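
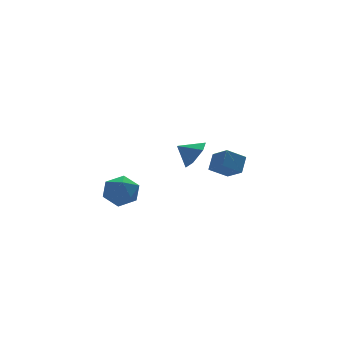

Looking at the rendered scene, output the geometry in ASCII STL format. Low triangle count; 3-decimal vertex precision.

solid 
facet normal -0.842 0.147 0.519
outer loop
vertex 2.416 -2.771 4.701
vertex 2.212 -1.803 4.095
vertex 1.911 -3.297 4.031
endloop
endfacet
facet normal 0.177 -0.834 0.522
outer loop
vertex 2.828 -3.457 3.465
vertex 2.416 -2.771 4.701
vertex 1.911 -3.297 4.031
endloop
endfacet
facet normal -0.842 0.147 0.519
outer loop
vertex 1.911 -3.297 4.031
vertex 2.212 -1.803 4.095
vertex 1.707 -2.329 3.425
endloop
endfacet
facet normal -0.510 -0.531 -0.677
outer loop
vertex 1.707 -2.329 3.425
vertex 2.828 -3.457 3.465
vertex 1.911 -3.297 4.031
endloop
endfacet
facet normal 0.510 0.531 0.677
outer loop
vertex 2.416 -2.771 4.701
vertex 3.129 -1.963 3.529
vertex 2.212 -1.803 4.095
endloop
endfacet
facet normal 0.177 -0.834 0.522
outer loop
vertex 3.333 -2.931 4.135
vertex 2.416 -2.771 4.701
vertex 2.828 -3.457 3.465
endloop
endfacet
facet normal 0.510 0.531 0.677
outer loop
vertex 3.333 -2.931 4.135
vertex 3.129 -1.963 3.529
vertex 2.416 -2.771 4.701
endloop
endfacet
facet normal -0.177 0.834 -0.522
outer loop
vertex 2.212 -1.803 4.095
vertex 3.129 -1.963 3.529
vertex 1.707 -2.329 3.425
endloop
endfacet
facet normal -0.510 -0.531 -0.677
outer loop
vertex 2.624 -2.489 2.859
vertex 2.828 -3.457 3.465
vertex 1.707 -2.329 3.425
endloop
endfacet
facet normal -0.177 0.834 -0.522
outer loop
vertex 1.707 -2.329 3.425
vertex 3.129 -1.963 3.529
vertex 2.624 -2.489 2.859
endloop
endfacet
facet normal 0.842 -0.147 -0.519
outer loop
vertex 2.624 -2.489 2.859
vertex 3.333 -2.931 4.135
vertex 2.828 -3.457 3.465
endloop
endfacet
facet normal 0.842 -0.147 -0.519
outer loop
vertex 3.129 -1.963 3.529
vertex 3.333 -2.931 4.135
vertex 2.624 -2.489 2.859
endloop
endfacet
facet normal 0.716 -0.437 -0.544
outer loop
vertex 4.758 4.455 1.549
vertex 4.214 3.71 1.431
vertex 4.18 4.412 0.822
endloop
endfacet
facet normal -0.168 0.983 0.076
outer loop
vertex 4.758 4.455 1.549
vertex 4.18 4.412 0.822
vertex 3.426 4.19 2.029
endloop
endfacet
facet normal 0.716 -0.437 -0.544
outer loop
vertex 4.18 4.412 0.822
vertex 4.214 3.71 1.431
vertex 3.636 3.668 0.704
endloop
endfacet
facet normal -0.730 0.589 -0.348
outer loop
vertex 4.18 4.412 0.822
vertex 3.636 3.668 0.704
vertex 3.426 4.19 2.029
endloop
endfacet
facet normal 0.716 -0.436 -0.544
outer loop
vertex 3.636 3.668 0.704
vertex 4.214 3.71 1.431
vertex 3.67 2.965 1.312
endloop
endfacet
facet normal -0.985 -0.136 -0.102
outer loop
vertex 3.636 3.668 0.704
vertex 3.67 2.965 1.312
vertex 3.426 4.19 2.029
endloop
endfacet
facet normal 0.716 -0.436 -0.544
outer loop
vertex 3.67 2.965 1.312
vertex 4.214 3.71 1.431
vertex 4.248 3.007 2.039
endloop
endfacet
facet normal -0.679 -0.467 0.567
outer loop
vertex 3.67 2.965 1.312
vertex 4.248 3.007 2.039
vertex 3.426 4.19 2.029
endloop
endfacet
facet normal 0.716 -0.436 -0.544
outer loop
vertex 4.248 3.007 2.039
vertex 4.214 3.71 1.431
vertex 4.792 3.752 2.158
endloop
endfacet
facet normal -0.117 -0.073 0.990
outer loop
vertex 4.248 3.007 2.039
vertex 4.792 3.752 2.158
vertex 3.426 4.19 2.029
endloop
endfacet
facet normal 0.716 -0.437 -0.544
outer loop
vertex 4.792 3.752 2.158
vertex 4.214 3.71 1.431
vertex 4.758 4.455 1.549
endloop
endfacet
facet normal 0.139 0.652 0.745
outer loop
vertex 4.792 3.752 2.158
vertex 4.758 4.455 1.549
vertex 3.426 4.19 2.029
endloop
endfacet
facet normal -0.982 0.127 0.139
outer loop
vertex -1.772 1.711 0.693
vertex -1.819 0.84 1.158
vertex -1.639 1.665 1.672
endloop
endfacet
facet normal -0.644 0.755 0.123
outer loop
vertex -1.772 1.711 0.693
vertex -1.639 1.665 1.672
vertex -1.061 2.247 1.121
endloop
endfacet
facet normal -0.306 0.808 -0.503
outer loop
vertex -1.772 1.711 0.693
vertex -1.061 2.247 1.121
vertex -0.884 1.782 0.267
endloop
endfacet
facet normal -0.436 0.212 -0.874
outer loop
vertex -1.772 1.711 0.693
vertex -0.884 1.782 0.267
vertex -1.352 0.912 0.29
endloop
endfacet
facet normal -0.854 -0.208 -0.477
outer loop
vertex -1.772 1.711 0.693
vertex -1.352 0.912 0.29
vertex -1.819 0.84 1.158
endloop
endfacet
facet normal -0.151 0.754 0.639
outer loop
vertex -1.061 2.247 1.121
vertex -1.639 1.665 1.672
vertex -0.668 1.708 1.85
endloop
endfacet
facet normal -0.698 -0.263 0.666
outer loop
vertex -1.639 1.665 1.672
vertex -1.819 0.84 1.158
vertex -1.136 0.838 1.873
endloop
endfacet
facet normal -0.491 -0.806 -0.331
outer loop
vertex -1.819 0.84 1.158
vertex -1.352 0.912 0.29
vertex -0.959 0.373 1.019
endloop
endfacet
facet normal 0.184 -0.125 -0.975
outer loop
vertex -1.352 0.912 0.29
vertex -0.884 1.782 0.267
vertex -0.381 0.955 0.468
endloop
endfacet
facet normal 0.395 0.839 -0.375
outer loop
vertex -0.884 1.782 0.267
vertex -1.061 2.247 1.121
vertex -0.201 1.78 0.982
endloop
endfacet
facet normal 0.436 -0.212 0.874
outer loop
vertex -0.248 0.909 1.447
vertex -0.668 1.708 1.85
vertex -1.136 0.838 1.873
endloop
endfacet
facet normal 0.306 -0.808 0.503
outer loop
vertex -0.248 0.909 1.447
vertex -1.136 0.838 1.873
vertex -0.959 0.373 1.019
endloop
endfacet
facet normal 0.644 -0.755 -0.123
outer loop
vertex -0.248 0.909 1.447
vertex -0.959 0.373 1.019
vertex -0.381 0.955 0.468
endloop
endfacet
facet normal 0.982 -0.127 -0.139
outer loop
vertex -0.248 0.909 1.447
vertex -0.381 0.955 0.468
vertex -0.201 1.78 0.982
endloop
endfacet
facet normal 0.854 0.208 0.477
outer loop
vertex -0.248 0.909 1.447
vertex -0.201 1.78 0.982
vertex -0.668 1.708 1.85
endloop
endfacet
facet normal -0.184 0.125 0.975
outer loop
vertex -1.136 0.838 1.873
vertex -0.668 1.708 1.85
vertex -1.639 1.665 1.672
endloop
endfacet
facet normal -0.395 -0.839 0.375
outer loop
vertex -0.959 0.373 1.019
vertex -1.136 0.838 1.873
vertex -1.819 0.84 1.158
endloop
endfacet
facet normal 0.151 -0.754 -0.639
outer loop
vertex -0.381 0.955 0.468
vertex -0.959 0.373 1.019
vertex -1.352 0.912 0.29
endloop
endfacet
facet normal 0.698 0.263 -0.666
outer loop
vertex -0.201 1.78 0.982
vertex -0.381 0.955 0.468
vertex -0.884 1.782 0.267
endloop
endfacet
facet normal 0.491 0.806 0.331
outer loop
vertex -0.668 1.708 1.85
vertex -0.201 1.78 0.982
vertex -1.061 2.247 1.121
endloop
endfacet

endsolid


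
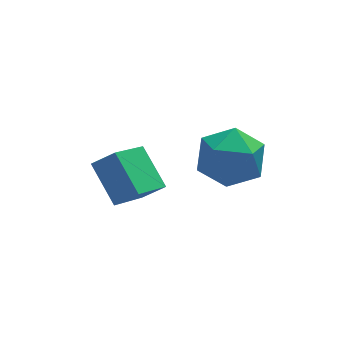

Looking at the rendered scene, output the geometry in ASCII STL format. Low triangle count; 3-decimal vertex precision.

solid 
facet normal -0.426 0.296 0.855
outer loop
vertex -1.638 -1.948 2.124
vertex -1.574 -3.099 2.554
vertex -0.644 -2.318 2.747
endloop
endfacet
facet normal -0.046 0.825 0.563
outer loop
vertex -1.638 -1.948 2.124
vertex -0.644 -2.318 2.747
vertex -0.516 -1.623 1.74
endloop
endfacet
facet normal -0.305 0.948 -0.090
outer loop
vertex -1.638 -1.948 2.124
vertex -0.516 -1.623 1.74
vertex -1.368 -1.975 0.925
endloop
endfacet
facet normal -0.845 0.495 -0.201
outer loop
vertex -1.638 -1.948 2.124
vertex -1.368 -1.975 0.925
vertex -2.022 -2.887 1.428
endloop
endfacet
facet normal -0.919 0.092 0.383
outer loop
vertex -1.638 -1.948 2.124
vertex -2.022 -2.887 1.428
vertex -1.574 -3.099 2.554
endloop
endfacet
facet normal 0.628 0.601 0.495
outer loop
vertex -0.516 -1.623 1.74
vertex -0.644 -2.318 2.747
vertex 0.242 -2.573 1.932
endloop
endfacet
facet normal 0.014 -0.256 0.967
outer loop
vertex -0.644 -2.318 2.747
vertex -1.574 -3.099 2.554
vertex -0.412 -3.485 2.435
endloop
endfacet
facet normal -0.785 -0.586 0.202
outer loop
vertex -1.574 -3.099 2.554
vertex -2.022 -2.887 1.428
vertex -1.264 -3.837 1.62
endloop
endfacet
facet normal -0.665 0.067 -0.744
outer loop
vertex -2.022 -2.887 1.428
vertex -1.368 -1.975 0.925
vertex -1.136 -3.142 0.613
endloop
endfacet
facet normal 0.208 0.800 -0.563
outer loop
vertex -1.368 -1.975 0.925
vertex -0.516 -1.623 1.74
vertex -0.206 -2.361 0.806
endloop
endfacet
facet normal 0.845 -0.495 0.201
outer loop
vertex -0.142 -3.512 1.236
vertex 0.242 -2.573 1.932
vertex -0.412 -3.485 2.435
endloop
endfacet
facet normal 0.305 -0.948 0.090
outer loop
vertex -0.142 -3.512 1.236
vertex -0.412 -3.485 2.435
vertex -1.264 -3.837 1.62
endloop
endfacet
facet normal 0.046 -0.825 -0.563
outer loop
vertex -0.142 -3.512 1.236
vertex -1.264 -3.837 1.62
vertex -1.136 -3.142 0.613
endloop
endfacet
facet normal 0.426 -0.296 -0.855
outer loop
vertex -0.142 -3.512 1.236
vertex -1.136 -3.142 0.613
vertex -0.206 -2.361 0.806
endloop
endfacet
facet normal 0.919 -0.092 -0.383
outer loop
vertex -0.142 -3.512 1.236
vertex -0.206 -2.361 0.806
vertex 0.242 -2.573 1.932
endloop
endfacet
facet normal 0.665 -0.067 0.744
outer loop
vertex -0.412 -3.485 2.435
vertex 0.242 -2.573 1.932
vertex -0.644 -2.318 2.747
endloop
endfacet
facet normal -0.208 -0.800 0.563
outer loop
vertex -1.264 -3.837 1.62
vertex -0.412 -3.485 2.435
vertex -1.574 -3.099 2.554
endloop
endfacet
facet normal -0.628 -0.601 -0.495
outer loop
vertex -1.136 -3.142 0.613
vertex -1.264 -3.837 1.62
vertex -2.022 -2.887 1.428
endloop
endfacet
facet normal -0.014 0.256 -0.967
outer loop
vertex -0.206 -2.361 0.806
vertex -1.136 -3.142 0.613
vertex -1.368 -1.975 0.925
endloop
endfacet
facet normal 0.785 0.586 -0.202
outer loop
vertex 0.242 -2.573 1.932
vertex -0.206 -2.361 0.806
vertex -0.516 -1.623 1.74
endloop
endfacet
facet normal -0.598 -0.607 0.524
outer loop
vertex -4.011 0.039 0.075
vertex -4.777 0.257 -0.546
vertex -3.55 -1.323 -0.975
endloop
endfacet
facet normal 0.759 -0.217 0.614
outer loop
vertex -2.343 -0.097 -2.034
vertex -4.011 0.039 0.075
vertex -3.55 -1.323 -0.975
endloop
endfacet
facet normal -0.598 -0.607 0.524
outer loop
vertex -3.55 -1.323 -0.975
vertex -4.777 0.257 -0.546
vertex -4.316 -1.104 -1.595
endloop
endfacet
facet normal 0.259 -0.765 -0.590
outer loop
vertex -4.316 -1.104 -1.595
vertex -2.343 -0.097 -2.034
vertex -3.55 -1.323 -0.975
endloop
endfacet
facet normal -0.260 0.765 0.589
outer loop
vertex -4.011 0.039 0.075
vertex -3.57 1.483 -1.605
vertex -4.777 0.257 -0.546
endloop
endfacet
facet normal 0.759 -0.216 0.614
outer loop
vertex -2.804 1.264 -0.985
vertex -4.011 0.039 0.075
vertex -2.343 -0.097 -2.034
endloop
endfacet
facet normal -0.259 0.765 0.590
outer loop
vertex -2.804 1.264 -0.985
vertex -3.57 1.483 -1.605
vertex -4.011 0.039 0.075
endloop
endfacet
facet normal -0.759 0.216 -0.614
outer loop
vertex -4.777 0.257 -0.546
vertex -3.57 1.483 -1.605
vertex -4.316 -1.104 -1.595
endloop
endfacet
facet normal 0.260 -0.765 -0.589
outer loop
vertex -3.109 0.121 -2.655
vertex -2.343 -0.097 -2.034
vertex -4.316 -1.104 -1.595
endloop
endfacet
facet normal -0.759 0.216 -0.614
outer loop
vertex -4.316 -1.104 -1.595
vertex -3.57 1.483 -1.605
vertex -3.109 0.121 -2.655
endloop
endfacet
facet normal 0.598 0.607 -0.524
outer loop
vertex -3.109 0.121 -2.655
vertex -2.804 1.264 -0.985
vertex -2.343 -0.097 -2.034
endloop
endfacet
facet normal 0.598 0.606 -0.524
outer loop
vertex -3.57 1.483 -1.605
vertex -2.804 1.264 -0.985
vertex -3.109 0.121 -2.655
endloop
endfacet

endsolid


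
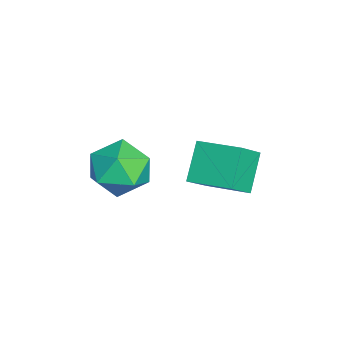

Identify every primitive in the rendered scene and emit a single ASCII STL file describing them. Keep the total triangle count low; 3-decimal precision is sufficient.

solid 
facet normal -0.058 -0.342 0.938
outer loop
vertex -3.47 -0.785 2.605
vertex -3.003 -1.646 2.32
vertex -2.453 -0.851 2.644
endloop
endfacet
facet normal -0.012 0.370 0.929
outer loop
vertex -3.47 -0.785 2.605
vertex -2.453 -0.851 2.644
vertex -2.896 0.001 2.299
endloop
endfacet
facet normal -0.560 0.622 0.547
outer loop
vertex -3.47 -0.785 2.605
vertex -2.896 0.001 2.299
vertex -3.72 -0.268 1.762
endloop
endfacet
facet normal -0.945 0.065 0.320
outer loop
vertex -3.47 -0.785 2.605
vertex -3.72 -0.268 1.762
vertex -3.786 -1.286 1.774
endloop
endfacet
facet normal -0.635 -0.530 0.561
outer loop
vertex -3.47 -0.785 2.605
vertex -3.786 -1.286 1.774
vertex -3.003 -1.646 2.32
endloop
endfacet
facet normal 0.591 0.547 0.593
outer loop
vertex -2.896 0.001 2.299
vertex -2.453 -0.851 2.644
vertex -2.074 -0.374 1.826
endloop
endfacet
facet normal 0.517 -0.605 0.606
outer loop
vertex -2.453 -0.851 2.644
vertex -3.003 -1.646 2.32
vertex -2.14 -1.392 1.838
endloop
endfacet
facet normal -0.416 -0.909 -0.003
outer loop
vertex -3.003 -1.646 2.32
vertex -3.786 -1.286 1.774
vertex -2.964 -1.661 1.301
endloop
endfacet
facet normal -0.918 0.055 -0.393
outer loop
vertex -3.786 -1.286 1.774
vertex -3.72 -0.268 1.762
vertex -3.407 -0.809 0.956
endloop
endfacet
facet normal -0.295 0.955 -0.025
outer loop
vertex -3.72 -0.268 1.762
vertex -2.896 0.001 2.299
vertex -2.857 -0.014 1.28
endloop
endfacet
facet normal 0.945 -0.065 -0.320
outer loop
vertex -2.39 -0.875 0.995
vertex -2.074 -0.374 1.826
vertex -2.14 -1.392 1.838
endloop
endfacet
facet normal 0.560 -0.622 -0.547
outer loop
vertex -2.39 -0.875 0.995
vertex -2.14 -1.392 1.838
vertex -2.964 -1.661 1.301
endloop
endfacet
facet normal 0.012 -0.370 -0.929
outer loop
vertex -2.39 -0.875 0.995
vertex -2.964 -1.661 1.301
vertex -3.407 -0.809 0.956
endloop
endfacet
facet normal 0.058 0.342 -0.938
outer loop
vertex -2.39 -0.875 0.995
vertex -3.407 -0.809 0.956
vertex -2.857 -0.014 1.28
endloop
endfacet
facet normal 0.635 0.530 -0.561
outer loop
vertex -2.39 -0.875 0.995
vertex -2.857 -0.014 1.28
vertex -2.074 -0.374 1.826
endloop
endfacet
facet normal 0.918 -0.055 0.393
outer loop
vertex -2.14 -1.392 1.838
vertex -2.074 -0.374 1.826
vertex -2.453 -0.851 2.644
endloop
endfacet
facet normal 0.295 -0.955 0.025
outer loop
vertex -2.964 -1.661 1.301
vertex -2.14 -1.392 1.838
vertex -3.003 -1.646 2.32
endloop
endfacet
facet normal -0.591 -0.547 -0.593
outer loop
vertex -3.407 -0.809 0.956
vertex -2.964 -1.661 1.301
vertex -3.786 -1.286 1.774
endloop
endfacet
facet normal -0.517 0.605 -0.606
outer loop
vertex -2.857 -0.014 1.28
vertex -3.407 -0.809 0.956
vertex -3.72 -0.268 1.762
endloop
endfacet
facet normal 0.416 0.909 0.003
outer loop
vertex -2.074 -0.374 1.826
vertex -2.857 -0.014 1.28
vertex -2.896 0.001 2.299
endloop
endfacet
facet normal -0.687 0.175 0.705
outer loop
vertex -4.382 1.236 1.828
vertex -3.741 2.523 2.133
vertex -5.062 1.763 1.034
endloop
endfacet
facet normal -0.436 -0.876 -0.207
outer loop
vertex -4.099 1.517 0.047
vertex -4.382 1.236 1.828
vertex -5.062 1.763 1.034
endloop
endfacet
facet normal -0.687 0.176 0.705
outer loop
vertex -5.062 1.763 1.034
vertex -3.741 2.523 2.133
vertex -4.42 3.05 1.339
endloop
endfacet
facet normal -0.580 0.450 -0.679
outer loop
vertex -4.42 3.05 1.339
vertex -4.099 1.517 0.047
vertex -5.062 1.763 1.034
endloop
endfacet
facet normal 0.581 -0.450 0.679
outer loop
vertex -4.382 1.236 1.828
vertex -2.778 2.277 1.146
vertex -3.741 2.523 2.133
endloop
endfacet
facet normal -0.437 -0.875 -0.208
outer loop
vertex -3.42 0.99 0.841
vertex -4.382 1.236 1.828
vertex -4.099 1.517 0.047
endloop
endfacet
facet normal 0.581 -0.450 0.678
outer loop
vertex -3.42 0.99 0.841
vertex -2.778 2.277 1.146
vertex -4.382 1.236 1.828
endloop
endfacet
facet normal 0.437 0.875 0.208
outer loop
vertex -3.741 2.523 2.133
vertex -2.778 2.277 1.146
vertex -4.42 3.05 1.339
endloop
endfacet
facet normal -0.581 0.450 -0.678
outer loop
vertex -3.458 2.804 0.352
vertex -4.099 1.517 0.047
vertex -4.42 3.05 1.339
endloop
endfacet
facet normal 0.437 0.875 0.207
outer loop
vertex -4.42 3.05 1.339
vertex -2.778 2.277 1.146
vertex -3.458 2.804 0.352
endloop
endfacet
facet normal 0.688 -0.176 -0.705
outer loop
vertex -3.458 2.804 0.352
vertex -3.42 0.99 0.841
vertex -4.099 1.517 0.047
endloop
endfacet
facet normal 0.687 -0.176 -0.705
outer loop
vertex -2.778 2.277 1.146
vertex -3.42 0.99 0.841
vertex -3.458 2.804 0.352
endloop
endfacet

endsolid


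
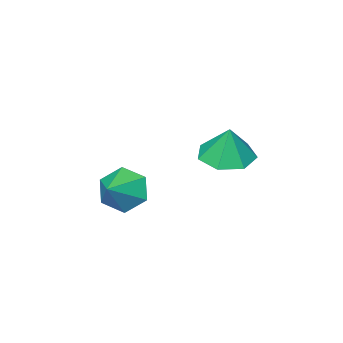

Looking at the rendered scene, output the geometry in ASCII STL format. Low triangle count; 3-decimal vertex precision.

solid 
facet normal -0.122 -0.230 -0.965
outer loop
vertex -0.41 1.24 -2.588
vertex -1.298 0.713 -2.35
vertex -1.185 1.735 -2.608
endloop
endfacet
facet normal 0.505 0.804 0.314
outer loop
vertex -0.41 1.24 -2.588
vertex -1.185 1.735 -2.608
vertex -1.122 1.047 -0.95
endloop
endfacet
facet normal -0.122 -0.230 -0.965
outer loop
vertex -1.185 1.735 -2.608
vertex -1.298 0.713 -2.35
vertex -2.045 1.461 -2.434
endloop
endfacet
facet normal -0.210 0.900 0.382
outer loop
vertex -1.185 1.735 -2.608
vertex -2.045 1.461 -2.434
vertex -1.122 1.047 -0.95
endloop
endfacet
facet normal -0.122 -0.230 -0.966
outer loop
vertex -2.045 1.461 -2.434
vertex -1.298 0.713 -2.35
vertex -2.343 0.624 -2.197
endloop
endfacet
facet normal -0.717 0.414 0.561
outer loop
vertex -2.045 1.461 -2.434
vertex -2.343 0.624 -2.197
vertex -1.122 1.047 -0.95
endloop
endfacet
facet normal -0.122 -0.230 -0.966
outer loop
vertex -2.343 0.624 -2.197
vertex -1.298 0.713 -2.35
vertex -1.855 -0.146 -2.075
endloop
endfacet
facet normal -0.634 -0.288 0.718
outer loop
vertex -2.343 0.624 -2.197
vertex -1.855 -0.146 -2.075
vertex -1.122 1.047 -0.95
endloop
endfacet
facet normal -0.123 -0.230 -0.966
outer loop
vertex -1.855 -0.146 -2.075
vertex -1.298 0.713 -2.35
vertex -0.947 -0.269 -2.161
endloop
endfacet
facet normal -0.022 -0.679 0.734
outer loop
vertex -1.855 -0.146 -2.075
vertex -0.947 -0.269 -2.161
vertex -1.122 1.047 -0.95
endloop
endfacet
facet normal -0.122 -0.230 -0.966
outer loop
vertex -0.947 -0.269 -2.161
vertex -1.298 0.713 -2.35
vertex -0.304 0.348 -2.389
endloop
endfacet
facet normal 0.655 -0.462 0.597
outer loop
vertex -0.947 -0.269 -2.161
vertex -0.304 0.348 -2.389
vertex -1.122 1.047 -0.95
endloop
endfacet
facet normal -0.122 -0.230 -0.965
outer loop
vertex -0.304 0.348 -2.389
vertex -1.298 0.713 -2.35
vertex -0.41 1.24 -2.588
endloop
endfacet
facet normal 0.890 0.197 0.410
outer loop
vertex -0.304 0.348 -2.389
vertex -0.41 1.24 -2.588
vertex -1.122 1.047 -0.95
endloop
endfacet
facet normal -0.811 -0.369 -0.453
outer loop
vertex 2.548 -0.104 -4.216
vertex 2.266 -0.518 -3.373
vertex 1.975 0.392 -3.594
endloop
endfacet
facet normal 0.429 0.856 -0.287
outer loop
vertex 2.548 -0.104 -4.216
vertex 1.975 0.392 -3.594
vertex 3.354 -0.022 -2.767
endloop
endfacet
facet normal -0.812 -0.369 -0.452
outer loop
vertex 1.975 0.392 -3.594
vertex 2.266 -0.518 -3.373
vertex 1.694 -0.022 -2.751
endloop
endfacet
facet normal 0.004 0.897 0.442
outer loop
vertex 1.975 0.392 -3.594
vertex 1.694 -0.022 -2.751
vertex 3.354 -0.022 -2.767
endloop
endfacet
facet normal -0.812 -0.369 -0.452
outer loop
vertex 1.694 -0.022 -2.751
vertex 2.266 -0.518 -3.373
vertex 1.985 -0.931 -2.531
endloop
endfacet
facet normal 0.009 0.238 0.971
outer loop
vertex 1.694 -0.022 -2.751
vertex 1.985 -0.931 -2.531
vertex 3.354 -0.022 -2.767
endloop
endfacet
facet normal -0.812 -0.370 -0.452
outer loop
vertex 1.985 -0.931 -2.531
vertex 2.266 -0.518 -3.373
vertex 2.557 -1.427 -3.152
endloop
endfacet
facet normal 0.439 -0.460 0.772
outer loop
vertex 1.985 -0.931 -2.531
vertex 2.557 -1.427 -3.152
vertex 3.354 -0.022 -2.767
endloop
endfacet
facet normal -0.811 -0.370 -0.453
outer loop
vertex 2.557 -1.427 -3.152
vertex 2.266 -0.518 -3.373
vertex 2.839 -1.013 -3.995
endloop
endfacet
facet normal 0.864 -0.502 0.043
outer loop
vertex 2.557 -1.427 -3.152
vertex 2.839 -1.013 -3.995
vertex 3.354 -0.022 -2.767
endloop
endfacet
facet normal -0.811 -0.370 -0.453
outer loop
vertex 2.839 -1.013 -3.995
vertex 2.266 -0.518 -3.373
vertex 2.548 -0.104 -4.216
endloop
endfacet
facet normal 0.859 0.157 -0.487
outer loop
vertex 2.839 -1.013 -3.995
vertex 2.548 -0.104 -4.216
vertex 3.354 -0.022 -2.767
endloop
endfacet

endsolid


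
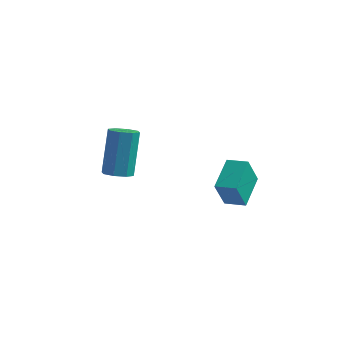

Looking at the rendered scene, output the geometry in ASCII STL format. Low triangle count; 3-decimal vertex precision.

solid 
facet normal -0.990 -0.035 -0.139
outer loop
vertex 3.106 -1.939 1.554
vertex 2.979 -0.649 2.135
vertex 3.25 -1.4 0.391
endloop
endfacet
facet normal 0.090 -0.908 -0.410
outer loop
vertex 4.061 -1.371 0.505
vertex 3.106 -1.939 1.554
vertex 3.25 -1.4 0.391
endloop
endfacet
facet normal -0.990 -0.036 -0.138
outer loop
vertex 3.25 -1.4 0.391
vertex 2.979 -0.649 2.135
vertex 3.122 -0.111 0.972
endloop
endfacet
facet normal 0.112 0.418 -0.902
outer loop
vertex 3.122 -0.111 0.972
vertex 4.061 -1.371 0.505
vertex 3.25 -1.4 0.391
endloop
endfacet
facet normal -0.112 -0.417 0.902
outer loop
vertex 3.106 -1.939 1.554
vertex 3.79 -0.62 2.249
vertex 2.979 -0.649 2.135
endloop
endfacet
facet normal 0.091 -0.908 -0.409
outer loop
vertex 3.918 -1.909 1.668
vertex 3.106 -1.939 1.554
vertex 4.061 -1.371 0.505
endloop
endfacet
facet normal -0.111 -0.418 0.902
outer loop
vertex 3.918 -1.909 1.668
vertex 3.79 -0.62 2.249
vertex 3.106 -1.939 1.554
endloop
endfacet
facet normal -0.090 0.908 0.409
outer loop
vertex 2.979 -0.649 2.135
vertex 3.79 -0.62 2.249
vertex 3.122 -0.111 0.972
endloop
endfacet
facet normal 0.111 0.417 -0.902
outer loop
vertex 3.934 -0.081 1.086
vertex 4.061 -1.371 0.505
vertex 3.122 -0.111 0.972
endloop
endfacet
facet normal -0.091 0.908 0.409
outer loop
vertex 3.122 -0.111 0.972
vertex 3.79 -0.62 2.249
vertex 3.934 -0.081 1.086
endloop
endfacet
facet normal 0.990 0.035 0.138
outer loop
vertex 3.934 -0.081 1.086
vertex 3.918 -1.909 1.668
vertex 4.061 -1.371 0.505
endloop
endfacet
facet normal 0.990 0.036 0.139
outer loop
vertex 3.79 -0.62 2.249
vertex 3.918 -1.909 1.668
vertex 3.934 -0.081 1.086
endloop
endfacet
facet normal 0.073 -0.402 -0.913
outer loop
vertex -0.6 -0.866 0.394
vertex -1.187 -0.991 0.402
vertex -0.856 -0.524 0.223
endloop
endfacet
facet normal 0.828 0.535 -0.170
outer loop
vertex -0.6 -0.866 0.394
vertex -0.856 -0.524 0.223
vertex -0.746 -0.063 2.209
endloop
endfacet
facet normal 0.827 0.536 -0.170
outer loop
vertex -0.746 -0.063 2.209
vertex -0.856 -0.524 0.223
vertex -1.002 0.278 2.038
endloop
endfacet
facet normal -0.073 0.403 0.912
outer loop
vertex -0.746 -0.063 2.209
vertex -1.002 0.278 2.038
vertex -1.333 -0.189 2.218
endloop
endfacet
facet normal 0.074 -0.402 -0.913
outer loop
vertex -0.856 -0.524 0.223
vertex -1.187 -0.991 0.402
vertex -1.305 -0.457 0.157
endloop
endfacet
facet normal 0.191 0.903 -0.384
outer loop
vertex -0.856 -0.524 0.223
vertex -1.305 -0.457 0.157
vertex -1.002 0.278 2.038
endloop
endfacet
facet normal 0.193 0.903 -0.384
outer loop
vertex -1.002 0.278 2.038
vertex -1.305 -0.457 0.157
vertex -1.451 0.346 1.972
endloop
endfacet
facet normal -0.073 0.403 0.912
outer loop
vertex -1.002 0.278 2.038
vertex -1.451 0.346 1.972
vertex -1.333 -0.189 2.218
endloop
endfacet
facet normal 0.072 -0.403 -0.912
outer loop
vertex -1.305 -0.457 0.157
vertex -1.187 -0.991 0.402
vertex -1.685 -0.702 0.235
endloop
endfacet
facet normal -0.556 0.743 -0.373
outer loop
vertex -1.305 -0.457 0.157
vertex -1.685 -0.702 0.235
vertex -1.451 0.346 1.972
endloop
endfacet
facet normal -0.557 0.742 -0.373
outer loop
vertex -1.451 0.346 1.972
vertex -1.685 -0.702 0.235
vertex -1.831 0.1 2.05
endloop
endfacet
facet normal -0.074 0.403 0.912
outer loop
vertex -1.451 0.346 1.972
vertex -1.831 0.1 2.05
vertex -1.333 -0.189 2.218
endloop
endfacet
facet normal 0.072 -0.403 -0.913
outer loop
vertex -1.685 -0.702 0.235
vertex -1.187 -0.991 0.402
vertex -1.774 -1.117 0.411
endloop
endfacet
facet normal -0.978 0.149 -0.144
outer loop
vertex -1.685 -0.702 0.235
vertex -1.774 -1.117 0.411
vertex -1.831 0.1 2.05
endloop
endfacet
facet normal -0.978 0.149 -0.145
outer loop
vertex -1.831 0.1 2.05
vertex -1.774 -1.117 0.411
vertex -1.92 -0.314 2.226
endloop
endfacet
facet normal -0.073 0.404 0.912
outer loop
vertex -1.831 0.1 2.05
vertex -1.92 -0.314 2.226
vertex -1.333 -0.189 2.218
endloop
endfacet
facet normal 0.073 -0.403 -0.912
outer loop
vertex -1.774 -1.117 0.411
vertex -1.187 -0.991 0.402
vertex -1.518 -1.458 0.582
endloop
endfacet
facet normal -0.827 -0.536 0.170
outer loop
vertex -1.774 -1.117 0.411
vertex -1.518 -1.458 0.582
vertex -1.92 -0.314 2.226
endloop
endfacet
facet normal -0.828 -0.535 0.170
outer loop
vertex -1.92 -0.314 2.226
vertex -1.518 -1.458 0.582
vertex -1.664 -0.656 2.397
endloop
endfacet
facet normal -0.073 0.402 0.913
outer loop
vertex -1.92 -0.314 2.226
vertex -1.664 -0.656 2.397
vertex -1.333 -0.189 2.218
endloop
endfacet
facet normal 0.073 -0.403 -0.912
outer loop
vertex -1.518 -1.458 0.582
vertex -1.187 -0.991 0.402
vertex -1.069 -1.526 0.648
endloop
endfacet
facet normal -0.193 -0.903 0.384
outer loop
vertex -1.518 -1.458 0.582
vertex -1.069 -1.526 0.648
vertex -1.664 -0.656 2.397
endloop
endfacet
facet normal -0.191 -0.903 0.384
outer loop
vertex -1.664 -0.656 2.397
vertex -1.069 -1.526 0.648
vertex -1.215 -0.723 2.463
endloop
endfacet
facet normal -0.074 0.402 0.913
outer loop
vertex -1.664 -0.656 2.397
vertex -1.215 -0.723 2.463
vertex -1.333 -0.189 2.218
endloop
endfacet
facet normal 0.074 -0.403 -0.912
outer loop
vertex -1.069 -1.526 0.648
vertex -1.187 -0.991 0.402
vertex -0.689 -1.28 0.57
endloop
endfacet
facet normal 0.557 -0.742 0.373
outer loop
vertex -1.069 -1.526 0.648
vertex -0.689 -1.28 0.57
vertex -1.215 -0.723 2.463
endloop
endfacet
facet normal 0.556 -0.743 0.373
outer loop
vertex -1.215 -0.723 2.463
vertex -0.689 -1.28 0.57
vertex -0.835 -0.478 2.385
endloop
endfacet
facet normal -0.072 0.403 0.912
outer loop
vertex -1.215 -0.723 2.463
vertex -0.835 -0.478 2.385
vertex -1.333 -0.189 2.218
endloop
endfacet
facet normal 0.073 -0.404 -0.912
outer loop
vertex -0.689 -1.28 0.57
vertex -1.187 -0.991 0.402
vertex -0.6 -0.866 0.394
endloop
endfacet
facet normal 0.978 -0.149 0.144
outer loop
vertex -0.689 -1.28 0.57
vertex -0.6 -0.866 0.394
vertex -0.835 -0.478 2.385
endloop
endfacet
facet normal 0.978 -0.149 0.144
outer loop
vertex -0.835 -0.478 2.385
vertex -0.6 -0.866 0.394
vertex -0.746 -0.063 2.209
endloop
endfacet
facet normal -0.072 0.403 0.913
outer loop
vertex -0.835 -0.478 2.385
vertex -0.746 -0.063 2.209
vertex -1.333 -0.189 2.218
endloop
endfacet

endsolid


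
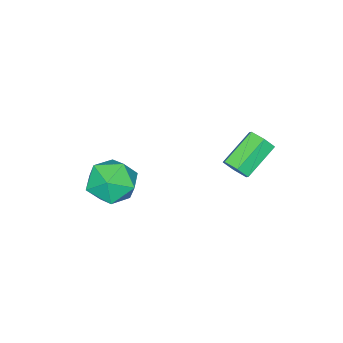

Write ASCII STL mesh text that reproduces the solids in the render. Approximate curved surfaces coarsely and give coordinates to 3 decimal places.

solid 
facet normal -0.530 0.703 0.474
outer loop
vertex 0.34 -0.652 0.831
vertex 0.998 -0.829 1.829
vertex 1.35 -0.012 1.01
endloop
endfacet
facet normal -0.493 0.841 -0.225
outer loop
vertex 0.34 -0.652 0.831
vertex 1.35 -0.012 1.01
vertex 1.1 -0.452 -0.088
endloop
endfacet
facet normal -0.768 0.283 -0.574
outer loop
vertex 0.34 -0.652 0.831
vertex 1.1 -0.452 -0.088
vertex 0.594 -1.541 0.052
endloop
endfacet
facet normal -0.976 -0.199 -0.091
outer loop
vertex 0.34 -0.652 0.831
vertex 0.594 -1.541 0.052
vertex 0.531 -1.774 1.237
endloop
endfacet
facet normal -0.828 0.060 0.557
outer loop
vertex 0.34 -0.652 0.831
vertex 0.531 -1.774 1.237
vertex 0.998 -0.829 1.829
endloop
endfacet
facet normal 0.197 0.894 -0.403
outer loop
vertex 1.1 -0.452 -0.088
vertex 1.35 -0.012 1.01
vertex 2.229 -0.506 0.343
endloop
endfacet
facet normal 0.136 0.672 0.728
outer loop
vertex 1.35 -0.012 1.01
vertex 0.998 -0.829 1.829
vertex 2.166 -0.739 1.528
endloop
endfacet
facet normal -0.347 -0.369 0.862
outer loop
vertex 0.998 -0.829 1.829
vertex 0.531 -1.774 1.237
vertex 1.66 -1.828 1.668
endloop
endfacet
facet normal -0.585 -0.789 -0.186
outer loop
vertex 0.531 -1.774 1.237
vertex 0.594 -1.541 0.052
vertex 1.41 -2.268 0.57
endloop
endfacet
facet normal -0.249 -0.009 -0.968
outer loop
vertex 0.594 -1.541 0.052
vertex 1.1 -0.452 -0.088
vertex 1.762 -1.451 -0.249
endloop
endfacet
facet normal 0.976 0.199 0.091
outer loop
vertex 2.42 -1.628 0.749
vertex 2.229 -0.506 0.343
vertex 2.166 -0.739 1.528
endloop
endfacet
facet normal 0.768 -0.283 0.574
outer loop
vertex 2.42 -1.628 0.749
vertex 2.166 -0.739 1.528
vertex 1.66 -1.828 1.668
endloop
endfacet
facet normal 0.493 -0.841 0.225
outer loop
vertex 2.42 -1.628 0.749
vertex 1.66 -1.828 1.668
vertex 1.41 -2.268 0.57
endloop
endfacet
facet normal 0.530 -0.703 -0.474
outer loop
vertex 2.42 -1.628 0.749
vertex 1.41 -2.268 0.57
vertex 1.762 -1.451 -0.249
endloop
endfacet
facet normal 0.828 -0.060 -0.557
outer loop
vertex 2.42 -1.628 0.749
vertex 1.762 -1.451 -0.249
vertex 2.229 -0.506 0.343
endloop
endfacet
facet normal 0.585 0.789 0.186
outer loop
vertex 2.166 -0.739 1.528
vertex 2.229 -0.506 0.343
vertex 1.35 -0.012 1.01
endloop
endfacet
facet normal 0.249 0.009 0.968
outer loop
vertex 1.66 -1.828 1.668
vertex 2.166 -0.739 1.528
vertex 0.998 -0.829 1.829
endloop
endfacet
facet normal -0.197 -0.894 0.403
outer loop
vertex 1.41 -2.268 0.57
vertex 1.66 -1.828 1.668
vertex 0.531 -1.774 1.237
endloop
endfacet
facet normal -0.136 -0.672 -0.728
outer loop
vertex 1.762 -1.451 -0.249
vertex 1.41 -2.268 0.57
vertex 0.594 -1.541 0.052
endloop
endfacet
facet normal 0.347 0.369 -0.862
outer loop
vertex 2.229 -0.506 0.343
vertex 1.762 -1.451 -0.249
vertex 1.1 -0.452 -0.088
endloop
endfacet
facet normal 0.835 -0.123 -0.536
outer loop
vertex -0.227 3.814 3.178
vertex -0.569 3.482 2.721
vertex -0.503 4.137 2.674
endloop
endfacet
facet normal 0.357 0.863 0.358
outer loop
vertex -0.227 3.814 3.178
vertex -0.503 4.137 2.674
vertex -1.689 4.029 4.116
endloop
endfacet
facet normal 0.357 0.862 0.359
outer loop
vertex -1.689 4.029 4.116
vertex -0.503 4.137 2.674
vertex -1.965 4.353 3.612
endloop
endfacet
facet normal -0.835 0.123 0.536
outer loop
vertex -1.689 4.029 4.116
vertex -1.965 4.353 3.612
vertex -2.031 3.698 3.659
endloop
endfacet
facet normal 0.836 -0.123 -0.535
outer loop
vertex -0.503 4.137 2.674
vertex -0.569 3.482 2.721
vertex -0.845 3.806 2.216
endloop
endfacet
facet normal -0.183 0.857 -0.482
outer loop
vertex -0.503 4.137 2.674
vertex -0.845 3.806 2.216
vertex -1.965 4.353 3.612
endloop
endfacet
facet normal -0.185 0.856 -0.483
outer loop
vertex -1.965 4.353 3.612
vertex -0.845 3.806 2.216
vertex -2.307 4.021 3.155
endloop
endfacet
facet normal -0.835 0.123 0.536
outer loop
vertex -1.965 4.353 3.612
vertex -2.307 4.021 3.155
vertex -2.031 3.698 3.659
endloop
endfacet
facet normal 0.835 -0.123 -0.536
outer loop
vertex -0.845 3.806 2.216
vertex -0.569 3.482 2.721
vertex -0.911 3.151 2.264
endloop
endfacet
facet normal -0.541 -0.007 -0.841
outer loop
vertex -0.845 3.806 2.216
vertex -0.911 3.151 2.264
vertex -2.307 4.021 3.155
endloop
endfacet
facet normal -0.541 -0.006 -0.841
outer loop
vertex -2.307 4.021 3.155
vertex -0.911 3.151 2.264
vertex -2.373 3.366 3.202
endloop
endfacet
facet normal -0.835 0.123 0.536
outer loop
vertex -2.307 4.021 3.155
vertex -2.373 3.366 3.202
vertex -2.031 3.698 3.659
endloop
endfacet
facet normal 0.835 -0.123 -0.536
outer loop
vertex -0.911 3.151 2.264
vertex -0.569 3.482 2.721
vertex -0.635 2.827 2.768
endloop
endfacet
facet normal -0.357 -0.862 -0.359
outer loop
vertex -0.911 3.151 2.264
vertex -0.635 2.827 2.768
vertex -2.373 3.366 3.202
endloop
endfacet
facet normal -0.357 -0.863 -0.358
outer loop
vertex -2.373 3.366 3.202
vertex -0.635 2.827 2.768
vertex -2.097 3.043 3.706
endloop
endfacet
facet normal -0.835 0.123 0.536
outer loop
vertex -2.373 3.366 3.202
vertex -2.097 3.043 3.706
vertex -2.031 3.698 3.659
endloop
endfacet
facet normal 0.835 -0.123 -0.536
outer loop
vertex -0.635 2.827 2.768
vertex -0.569 3.482 2.721
vertex -0.293 3.159 3.225
endloop
endfacet
facet normal 0.184 -0.856 0.484
outer loop
vertex -0.635 2.827 2.768
vertex -0.293 3.159 3.225
vertex -2.097 3.043 3.706
endloop
endfacet
facet normal 0.184 -0.857 0.482
outer loop
vertex -2.097 3.043 3.706
vertex -0.293 3.159 3.225
vertex -1.755 3.374 4.164
endloop
endfacet
facet normal -0.836 0.123 0.535
outer loop
vertex -2.097 3.043 3.706
vertex -1.755 3.374 4.164
vertex -2.031 3.698 3.659
endloop
endfacet
facet normal 0.835 -0.123 -0.536
outer loop
vertex -0.293 3.159 3.225
vertex -0.569 3.482 2.721
vertex -0.227 3.814 3.178
endloop
endfacet
facet normal 0.541 0.006 0.841
outer loop
vertex -0.293 3.159 3.225
vertex -0.227 3.814 3.178
vertex -1.755 3.374 4.164
endloop
endfacet
facet normal 0.541 0.007 0.841
outer loop
vertex -1.755 3.374 4.164
vertex -0.227 3.814 3.178
vertex -1.689 4.029 4.116
endloop
endfacet
facet normal -0.835 0.123 0.536
outer loop
vertex -1.755 3.374 4.164
vertex -1.689 4.029 4.116
vertex -2.031 3.698 3.659
endloop
endfacet

endsolid


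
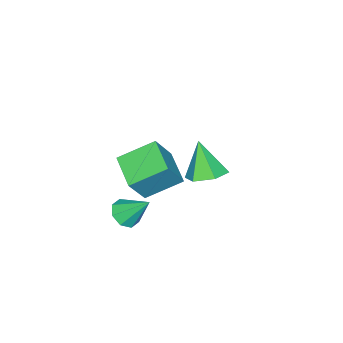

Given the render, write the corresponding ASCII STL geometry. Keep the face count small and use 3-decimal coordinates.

solid 
facet normal 0.242 0.396 -0.886
outer loop
vertex 3.261 0.666 1.923
vertex 2.33 0.778 1.719
vertex 2.811 1.48 2.164
endloop
endfacet
facet normal 0.671 0.156 0.725
outer loop
vertex 3.261 0.666 1.923
vertex 2.811 1.48 2.164
vertex 1.89 0.062 3.321
endloop
endfacet
facet normal 0.243 0.395 -0.886
outer loop
vertex 2.811 1.48 2.164
vertex 2.33 0.778 1.719
vertex 1.88 1.592 1.959
endloop
endfacet
facet normal -0.084 0.662 0.745
outer loop
vertex 2.811 1.48 2.164
vertex 1.88 1.592 1.959
vertex 1.89 0.062 3.321
endloop
endfacet
facet normal 0.243 0.395 -0.886
outer loop
vertex 1.88 1.592 1.959
vertex 2.33 0.778 1.719
vertex 1.398 0.891 1.514
endloop
endfacet
facet normal -0.856 0.341 0.389
outer loop
vertex 1.88 1.592 1.959
vertex 1.398 0.891 1.514
vertex 1.89 0.062 3.321
endloop
endfacet
facet normal 0.243 0.396 -0.885
outer loop
vertex 1.398 0.891 1.514
vertex 2.33 0.778 1.719
vertex 1.848 0.077 1.273
endloop
endfacet
facet normal -0.873 -0.487 0.014
outer loop
vertex 1.398 0.891 1.514
vertex 1.848 0.077 1.273
vertex 1.89 0.062 3.321
endloop
endfacet
facet normal 0.243 0.396 -0.885
outer loop
vertex 1.848 0.077 1.273
vertex 2.33 0.778 1.719
vertex 2.779 -0.035 1.478
endloop
endfacet
facet normal -0.118 -0.993 -0.005
outer loop
vertex 1.848 0.077 1.273
vertex 2.779 -0.035 1.478
vertex 1.89 0.062 3.321
endloop
endfacet
facet normal 0.242 0.396 -0.886
outer loop
vertex 2.779 -0.035 1.478
vertex 2.33 0.778 1.719
vertex 3.261 0.666 1.923
endloop
endfacet
facet normal 0.653 -0.671 0.350
outer loop
vertex 2.779 -0.035 1.478
vertex 3.261 0.666 1.923
vertex 1.89 0.062 3.321
endloop
endfacet
facet normal -0.537 0.099 -0.838
outer loop
vertex -2.056 -3.886 -2.371
vertex -0.981 -2.502 -2.896
vertex -0.833 -5.192 -3.308
endloop
endfacet
facet normal -0.588 -0.756 0.287
outer loop
vertex 0.181 -5.378 -1.724
vertex -2.056 -3.886 -2.371
vertex -0.833 -5.192 -3.308
endloop
endfacet
facet normal -0.536 0.099 -0.838
outer loop
vertex -0.833 -5.192 -3.308
vertex -0.981 -2.502 -2.896
vertex 0.243 -3.807 -3.833
endloop
endfacet
facet normal 0.606 -0.646 -0.464
outer loop
vertex 0.243 -3.807 -3.833
vertex 0.181 -5.378 -1.724
vertex -0.833 -5.192 -3.308
endloop
endfacet
facet normal -0.606 0.646 0.464
outer loop
vertex -2.056 -3.886 -2.371
vertex 0.033 -2.688 -1.312
vertex -0.981 -2.502 -2.896
endloop
endfacet
facet normal -0.588 -0.757 0.286
outer loop
vertex -1.043 -4.073 -0.787
vertex -2.056 -3.886 -2.371
vertex 0.181 -5.378 -1.724
endloop
endfacet
facet normal -0.606 0.646 0.464
outer loop
vertex -1.043 -4.073 -0.787
vertex 0.033 -2.688 -1.312
vertex -2.056 -3.886 -2.371
endloop
endfacet
facet normal 0.587 0.757 -0.287
outer loop
vertex -0.981 -2.502 -2.896
vertex 0.033 -2.688 -1.312
vertex 0.243 -3.807 -3.833
endloop
endfacet
facet normal 0.606 -0.646 -0.464
outer loop
vertex 1.256 -3.994 -2.249
vertex 0.181 -5.378 -1.724
vertex 0.243 -3.807 -3.833
endloop
endfacet
facet normal 0.588 0.756 -0.287
outer loop
vertex 0.243 -3.807 -3.833
vertex 0.033 -2.688 -1.312
vertex 1.256 -3.994 -2.249
endloop
endfacet
facet normal 0.536 -0.099 0.838
outer loop
vertex 1.256 -3.994 -2.249
vertex -1.043 -4.073 -0.787
vertex 0.181 -5.378 -1.724
endloop
endfacet
facet normal 0.536 -0.099 0.838
outer loop
vertex 0.033 -2.688 -1.312
vertex -1.043 -4.073 -0.787
vertex 1.256 -3.994 -2.249
endloop
endfacet
facet normal 0.102 -0.676 -0.730
outer loop
vertex 2.763 -3.426 -3.612
vertex 1.998 -3.668 -3.495
vertex 2.358 -3.111 -3.96
endloop
endfacet
facet normal 0.649 0.758 -0.070
outer loop
vertex 2.763 -3.426 -3.612
vertex 2.358 -3.111 -3.96
vertex 1.822 -2.492 -2.225
endloop
endfacet
facet normal 0.102 -0.676 -0.730
outer loop
vertex 2.358 -3.111 -3.96
vertex 1.998 -3.668 -3.495
vertex 1.743 -3.122 -4.036
endloop
endfacet
facet normal 0.024 0.944 -0.329
outer loop
vertex 2.358 -3.111 -3.96
vertex 1.743 -3.122 -4.036
vertex 1.822 -2.492 -2.225
endloop
endfacet
facet normal 0.102 -0.676 -0.730
outer loop
vertex 1.743 -3.122 -4.036
vertex 1.998 -3.668 -3.495
vertex 1.277 -3.453 -3.795
endloop
endfacet
facet normal -0.639 0.734 -0.228
outer loop
vertex 1.743 -3.122 -4.036
vertex 1.277 -3.453 -3.795
vertex 1.822 -2.492 -2.225
endloop
endfacet
facet normal 0.102 -0.677 -0.729
outer loop
vertex 1.277 -3.453 -3.795
vertex 1.998 -3.668 -3.495
vertex 1.234 -3.909 -3.378
endloop
endfacet
facet normal -0.952 0.251 0.177
outer loop
vertex 1.277 -3.453 -3.795
vertex 1.234 -3.909 -3.378
vertex 1.822 -2.492 -2.225
endloop
endfacet
facet normal 0.101 -0.675 -0.731
outer loop
vertex 1.234 -3.909 -3.378
vertex 1.998 -3.668 -3.495
vertex 1.639 -4.225 -3.03
endloop
endfacet
facet normal -0.730 -0.223 0.646
outer loop
vertex 1.234 -3.909 -3.378
vertex 1.639 -4.225 -3.03
vertex 1.822 -2.492 -2.225
endloop
endfacet
facet normal 0.102 -0.676 -0.730
outer loop
vertex 1.639 -4.225 -3.03
vertex 1.998 -3.668 -3.495
vertex 2.254 -4.214 -2.954
endloop
endfacet
facet normal -0.105 -0.410 0.906
outer loop
vertex 1.639 -4.225 -3.03
vertex 2.254 -4.214 -2.954
vertex 1.822 -2.492 -2.225
endloop
endfacet
facet normal 0.102 -0.676 -0.730
outer loop
vertex 2.254 -4.214 -2.954
vertex 1.998 -3.668 -3.495
vertex 2.719 -3.883 -3.195
endloop
endfacet
facet normal 0.559 -0.200 0.804
outer loop
vertex 2.254 -4.214 -2.954
vertex 2.719 -3.883 -3.195
vertex 1.822 -2.492 -2.225
endloop
endfacet
facet normal 0.102 -0.676 -0.730
outer loop
vertex 2.719 -3.883 -3.195
vertex 1.998 -3.668 -3.495
vertex 2.763 -3.426 -3.612
endloop
endfacet
facet normal 0.871 0.282 0.401
outer loop
vertex 2.719 -3.883 -3.195
vertex 2.763 -3.426 -3.612
vertex 1.822 -2.492 -2.225
endloop
endfacet

endsolid


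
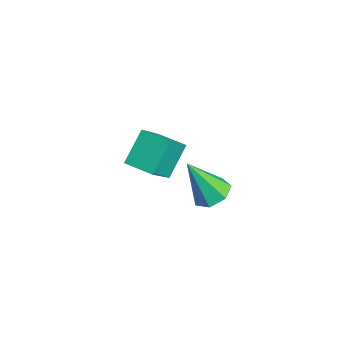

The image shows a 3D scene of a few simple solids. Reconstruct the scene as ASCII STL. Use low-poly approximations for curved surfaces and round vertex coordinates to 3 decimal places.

solid 
facet normal 0.254 0.399 -0.881
outer loop
vertex 4.207 3.157 0.093
vertex 3.538 3.579 0.091
vertex 4.245 3.777 0.385
endloop
endfacet
facet normal 0.820 -0.284 0.497
outer loop
vertex 4.207 3.157 0.093
vertex 4.245 3.777 0.385
vertex 3.042 2.801 1.809
endloop
endfacet
facet normal 0.255 0.399 -0.881
outer loop
vertex 4.245 3.777 0.385
vertex 3.538 3.579 0.091
vertex 3.751 4.247 0.455
endloop
endfacet
facet normal 0.518 0.435 0.736
outer loop
vertex 4.245 3.777 0.385
vertex 3.751 4.247 0.455
vertex 3.042 2.801 1.809
endloop
endfacet
facet normal 0.255 0.399 -0.881
outer loop
vertex 3.751 4.247 0.455
vertex 3.538 3.579 0.091
vertex 3.097 4.214 0.251
endloop
endfacet
facet normal -0.239 0.724 0.648
outer loop
vertex 3.751 4.247 0.455
vertex 3.097 4.214 0.251
vertex 3.042 2.801 1.809
endloop
endfacet
facet normal 0.255 0.399 -0.881
outer loop
vertex 3.097 4.214 0.251
vertex 3.538 3.579 0.091
vertex 2.776 3.703 -0.073
endloop
endfacet
facet normal -0.882 0.364 0.299
outer loop
vertex 3.097 4.214 0.251
vertex 2.776 3.703 -0.073
vertex 3.042 2.801 1.809
endloop
endfacet
facet normal 0.255 0.399 -0.881
outer loop
vertex 2.776 3.703 -0.073
vertex 3.538 3.579 0.091
vertex 3.029 3.098 -0.274
endloop
endfacet
facet normal -0.927 -0.372 -0.047
outer loop
vertex 2.776 3.703 -0.073
vertex 3.029 3.098 -0.274
vertex 3.042 2.801 1.809
endloop
endfacet
facet normal 0.255 0.399 -0.881
outer loop
vertex 3.029 3.098 -0.274
vertex 3.538 3.579 0.091
vertex 3.665 2.855 -0.2
endloop
endfacet
facet normal -0.341 -0.931 -0.131
outer loop
vertex 3.029 3.098 -0.274
vertex 3.665 2.855 -0.2
vertex 3.042 2.801 1.809
endloop
endfacet
facet normal 0.254 0.399 -0.881
outer loop
vertex 3.665 2.855 -0.2
vertex 3.538 3.579 0.091
vertex 4.207 3.157 0.093
endloop
endfacet
facet normal 0.437 -0.893 0.112
outer loop
vertex 3.665 2.855 -0.2
vertex 4.207 3.157 0.093
vertex 3.042 2.801 1.809
endloop
endfacet
facet normal -0.817 -0.574 0.050
outer loop
vertex -0.489 1.853 -1.271
vertex -1.151 2.885 -0.228
vertex -1.35 2.937 -2.89
endloop
endfacet
facet normal 0.411 -0.641 -0.648
outer loop
vertex -0.329 3.655 -2.952
vertex -0.489 1.853 -1.271
vertex -1.35 2.937 -2.89
endloop
endfacet
facet normal -0.817 -0.574 0.050
outer loop
vertex -1.35 2.937 -2.89
vertex -1.151 2.885 -0.228
vertex -2.012 3.969 -1.847
endloop
endfacet
facet normal -0.404 0.509 -0.760
outer loop
vertex -2.012 3.969 -1.847
vertex -0.329 3.655 -2.952
vertex -1.35 2.937 -2.89
endloop
endfacet
facet normal 0.404 -0.509 0.760
outer loop
vertex -0.489 1.853 -1.271
vertex -0.13 3.603 -0.29
vertex -1.151 2.885 -0.228
endloop
endfacet
facet normal 0.411 -0.641 -0.648
outer loop
vertex 0.532 2.571 -1.333
vertex -0.489 1.853 -1.271
vertex -0.329 3.655 -2.952
endloop
endfacet
facet normal 0.404 -0.509 0.760
outer loop
vertex 0.532 2.571 -1.333
vertex -0.13 3.603 -0.29
vertex -0.489 1.853 -1.271
endloop
endfacet
facet normal -0.411 0.641 0.648
outer loop
vertex -1.151 2.885 -0.228
vertex -0.13 3.603 -0.29
vertex -2.012 3.969 -1.847
endloop
endfacet
facet normal -0.404 0.509 -0.760
outer loop
vertex -0.991 4.687 -1.909
vertex -0.329 3.655 -2.952
vertex -2.012 3.969 -1.847
endloop
endfacet
facet normal -0.411 0.641 0.648
outer loop
vertex -2.012 3.969 -1.847
vertex -0.13 3.603 -0.29
vertex -0.991 4.687 -1.909
endloop
endfacet
facet normal 0.817 0.574 -0.050
outer loop
vertex -0.991 4.687 -1.909
vertex 0.532 2.571 -1.333
vertex -0.329 3.655 -2.952
endloop
endfacet
facet normal 0.817 0.574 -0.050
outer loop
vertex -0.13 3.603 -0.29
vertex 0.532 2.571 -1.333
vertex -0.991 4.687 -1.909
endloop
endfacet

endsolid


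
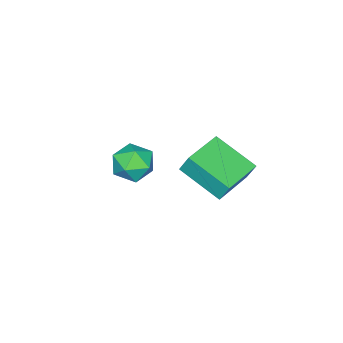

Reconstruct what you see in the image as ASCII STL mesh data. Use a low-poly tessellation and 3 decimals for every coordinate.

solid 
facet normal -0.921 0.354 -0.164
outer loop
vertex -2.434 -0.526 -1.043
vertex -2.794 -1.362 -0.826
vertex -2.666 -0.72 -0.158
endloop
endfacet
facet normal -0.485 0.872 0.064
outer loop
vertex -2.434 -0.526 -1.043
vertex -2.666 -0.72 -0.158
vertex -1.87 -0.264 -0.344
endloop
endfacet
facet normal 0.061 0.917 -0.393
outer loop
vertex -2.434 -0.526 -1.043
vertex -1.87 -0.264 -0.344
vertex -1.507 -0.624 -1.128
endloop
endfacet
facet normal -0.038 0.427 -0.904
outer loop
vertex -2.434 -0.526 -1.043
vertex -1.507 -0.624 -1.128
vertex -2.078 -1.303 -1.425
endloop
endfacet
facet normal -0.643 0.079 -0.761
outer loop
vertex -2.434 -0.526 -1.043
vertex -2.078 -1.303 -1.425
vertex -2.794 -1.362 -0.826
endloop
endfacet
facet normal -0.225 0.678 0.699
outer loop
vertex -1.87 -0.264 -0.344
vertex -2.666 -0.72 -0.158
vertex -1.882 -0.937 0.305
endloop
endfacet
facet normal -0.930 -0.160 0.332
outer loop
vertex -2.666 -0.72 -0.158
vertex -2.794 -1.362 -0.826
vertex -2.453 -1.616 0.008
endloop
endfacet
facet normal -0.482 -0.604 -0.635
outer loop
vertex -2.794 -1.362 -0.826
vertex -2.078 -1.303 -1.425
vertex -2.09 -1.976 -0.776
endloop
endfacet
facet normal 0.500 -0.042 -0.865
outer loop
vertex -2.078 -1.303 -1.425
vertex -1.507 -0.624 -1.128
vertex -1.294 -1.52 -0.962
endloop
endfacet
facet normal 0.658 0.752 -0.040
outer loop
vertex -1.507 -0.624 -1.128
vertex -1.87 -0.264 -0.344
vertex -1.166 -0.878 -0.294
endloop
endfacet
facet normal 0.038 -0.427 0.904
outer loop
vertex -1.526 -1.714 -0.077
vertex -1.882 -0.937 0.305
vertex -2.453 -1.616 0.008
endloop
endfacet
facet normal -0.061 -0.917 0.393
outer loop
vertex -1.526 -1.714 -0.077
vertex -2.453 -1.616 0.008
vertex -2.09 -1.976 -0.776
endloop
endfacet
facet normal 0.485 -0.872 -0.064
outer loop
vertex -1.526 -1.714 -0.077
vertex -2.09 -1.976 -0.776
vertex -1.294 -1.52 -0.962
endloop
endfacet
facet normal 0.921 -0.354 0.164
outer loop
vertex -1.526 -1.714 -0.077
vertex -1.294 -1.52 -0.962
vertex -1.166 -0.878 -0.294
endloop
endfacet
facet normal 0.643 -0.079 0.761
outer loop
vertex -1.526 -1.714 -0.077
vertex -1.166 -0.878 -0.294
vertex -1.882 -0.937 0.305
endloop
endfacet
facet normal -0.500 0.042 0.865
outer loop
vertex -2.453 -1.616 0.008
vertex -1.882 -0.937 0.305
vertex -2.666 -0.72 -0.158
endloop
endfacet
facet normal -0.658 -0.752 0.040
outer loop
vertex -2.09 -1.976 -0.776
vertex -2.453 -1.616 0.008
vertex -2.794 -1.362 -0.826
endloop
endfacet
facet normal 0.225 -0.678 -0.699
outer loop
vertex -1.294 -1.52 -0.962
vertex -2.09 -1.976 -0.776
vertex -2.078 -1.303 -1.425
endloop
endfacet
facet normal 0.930 0.160 -0.332
outer loop
vertex -1.166 -0.878 -0.294
vertex -1.294 -1.52 -0.962
vertex -1.507 -0.624 -1.128
endloop
endfacet
facet normal 0.482 0.604 0.635
outer loop
vertex -1.882 -0.937 0.305
vertex -1.166 -0.878 -0.294
vertex -1.87 -0.264 -0.344
endloop
endfacet
facet normal -0.999 -0.022 -0.024
outer loop
vertex -2.384 2.364 2.509
vertex -2.403 4.103 1.695
vertex -2.356 1.979 1.685
endloop
endfacet
facet normal 0.010 -0.906 0.424
outer loop
vertex -0.597 2.017 1.725
vertex -2.384 2.364 2.509
vertex -2.356 1.979 1.685
endloop
endfacet
facet normal -1.000 -0.022 -0.022
outer loop
vertex -2.356 1.979 1.685
vertex -2.403 4.103 1.695
vertex -2.376 3.717 0.871
endloop
endfacet
facet normal 0.030 -0.424 -0.905
outer loop
vertex -2.376 3.717 0.871
vertex -0.597 2.017 1.725
vertex -2.356 1.979 1.685
endloop
endfacet
facet normal -0.030 0.423 0.905
outer loop
vertex -2.384 2.364 2.509
vertex -0.644 4.141 1.735
vertex -2.403 4.103 1.695
endloop
endfacet
facet normal 0.010 -0.905 0.424
outer loop
vertex -0.624 2.403 2.549
vertex -2.384 2.364 2.509
vertex -0.597 2.017 1.725
endloop
endfacet
facet normal -0.030 0.424 0.905
outer loop
vertex -0.624 2.403 2.549
vertex -0.644 4.141 1.735
vertex -2.384 2.364 2.509
endloop
endfacet
facet normal -0.010 0.905 -0.424
outer loop
vertex -2.403 4.103 1.695
vertex -0.644 4.141 1.735
vertex -2.376 3.717 0.871
endloop
endfacet
facet normal 0.030 -0.423 -0.905
outer loop
vertex -0.616 3.756 0.911
vertex -0.597 2.017 1.725
vertex -2.376 3.717 0.871
endloop
endfacet
facet normal -0.010 0.906 -0.424
outer loop
vertex -2.376 3.717 0.871
vertex -0.644 4.141 1.735
vertex -0.616 3.756 0.911
endloop
endfacet
facet normal 1.000 0.022 0.023
outer loop
vertex -0.616 3.756 0.911
vertex -0.624 2.403 2.549
vertex -0.597 2.017 1.725
endloop
endfacet
facet normal 0.999 0.022 0.023
outer loop
vertex -0.644 4.141 1.735
vertex -0.624 2.403 2.549
vertex -0.616 3.756 0.911
endloop
endfacet

endsolid


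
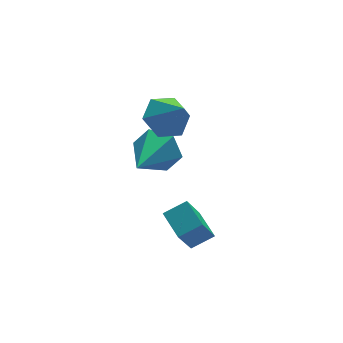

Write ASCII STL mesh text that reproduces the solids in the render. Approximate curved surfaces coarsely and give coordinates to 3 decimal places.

solid 
facet normal 0.734 0.615 -0.288
outer loop
vertex -1.716 1.721 1.431
vertex -2.219 1.953 0.646
vertex -2.328 2.461 1.453
endloop
endfacet
facet normal -0.088 -0.103 0.991
outer loop
vertex -1.716 1.721 1.431
vertex -2.328 2.461 1.453
vertex -3.561 0.827 1.174
endloop
endfacet
facet normal 0.734 0.615 -0.288
outer loop
vertex -2.328 2.461 1.453
vertex -2.219 1.953 0.646
vertex -2.83 2.693 0.669
endloop
endfacet
facet normal -0.698 0.429 0.574
outer loop
vertex -2.328 2.461 1.453
vertex -2.83 2.693 0.669
vertex -3.561 0.827 1.174
endloop
endfacet
facet normal 0.734 0.615 -0.289
outer loop
vertex -2.83 2.693 0.669
vertex -2.219 1.953 0.646
vertex -2.721 2.184 -0.138
endloop
endfacet
facet normal -0.913 0.277 -0.298
outer loop
vertex -2.83 2.693 0.669
vertex -2.721 2.184 -0.138
vertex -3.561 0.827 1.174
endloop
endfacet
facet normal 0.733 0.616 -0.288
outer loop
vertex -2.721 2.184 -0.138
vertex -2.219 1.953 0.646
vertex -2.109 1.445 -0.161
endloop
endfacet
facet normal -0.519 -0.406 -0.752
outer loop
vertex -2.721 2.184 -0.138
vertex -2.109 1.445 -0.161
vertex -3.561 0.827 1.174
endloop
endfacet
facet normal 0.734 0.615 -0.287
outer loop
vertex -2.109 1.445 -0.161
vertex -2.219 1.953 0.646
vertex -1.607 1.213 0.624
endloop
endfacet
facet normal 0.091 -0.938 -0.335
outer loop
vertex -2.109 1.445 -0.161
vertex -1.607 1.213 0.624
vertex -3.561 0.827 1.174
endloop
endfacet
facet normal 0.734 0.615 -0.288
outer loop
vertex -1.607 1.213 0.624
vertex -2.219 1.953 0.646
vertex -1.716 1.721 1.431
endloop
endfacet
facet normal 0.306 -0.786 0.536
outer loop
vertex -1.607 1.213 0.624
vertex -1.716 1.721 1.431
vertex -3.561 0.827 1.174
endloop
endfacet
facet normal -0.167 0.606 -0.778
outer loop
vertex -1.206 1.449 2.628
vertex -2.093 1.508 2.864
vertex -1.485 2.11 3.203
endloop
endfacet
facet normal 0.905 0.012 0.425
outer loop
vertex -1.206 1.449 2.628
vertex -1.485 2.11 3.203
vertex -1.847 0.612 4.016
endloop
endfacet
facet normal -0.166 0.606 -0.778
outer loop
vertex -1.485 2.11 3.203
vertex -2.093 1.508 2.864
vertex -2.373 2.17 3.439
endloop
endfacet
facet normal 0.260 0.411 0.874
outer loop
vertex -1.485 2.11 3.203
vertex -2.373 2.17 3.439
vertex -1.847 0.612 4.016
endloop
endfacet
facet normal -0.166 0.606 -0.778
outer loop
vertex -2.373 2.17 3.439
vertex -2.093 1.508 2.864
vertex -2.98 1.568 3.1
endloop
endfacet
facet normal -0.566 0.111 0.817
outer loop
vertex -2.373 2.17 3.439
vertex -2.98 1.568 3.1
vertex -1.847 0.612 4.016
endloop
endfacet
facet normal -0.166 0.606 -0.778
outer loop
vertex -2.98 1.568 3.1
vertex -2.093 1.508 2.864
vertex -2.7 0.906 2.525
endloop
endfacet
facet normal -0.747 -0.587 0.312
outer loop
vertex -2.98 1.568 3.1
vertex -2.7 0.906 2.525
vertex -1.847 0.612 4.016
endloop
endfacet
facet normal -0.167 0.606 -0.778
outer loop
vertex -2.7 0.906 2.525
vertex -2.093 1.508 2.864
vertex -1.813 0.847 2.289
endloop
endfacet
facet normal -0.102 -0.985 -0.136
outer loop
vertex -2.7 0.906 2.525
vertex -1.813 0.847 2.289
vertex -1.847 0.612 4.016
endloop
endfacet
facet normal -0.167 0.606 -0.778
outer loop
vertex -1.813 0.847 2.289
vertex -2.093 1.508 2.864
vertex -1.206 1.449 2.628
endloop
endfacet
facet normal 0.724 -0.685 -0.079
outer loop
vertex -1.813 0.847 2.289
vertex -1.206 1.449 2.628
vertex -1.847 0.612 4.016
endloop
endfacet
facet normal -0.419 -0.295 0.859
outer loop
vertex -2.971 -3.056 1.302
vertex -3.02 -1.991 1.644
vertex -3.824 -2.971 0.915
endloop
endfacet
facet normal 0.044 -0.951 -0.305
outer loop
vertex -3.08 -2.449 -0.604
vertex -2.971 -3.056 1.302
vertex -3.824 -2.971 0.915
endloop
endfacet
facet normal -0.420 -0.294 0.859
outer loop
vertex -3.824 -2.971 0.915
vertex -3.02 -1.991 1.644
vertex -3.872 -1.905 1.257
endloop
endfacet
facet normal -0.906 0.092 -0.412
outer loop
vertex -3.872 -1.905 1.257
vertex -3.08 -2.449 -0.604
vertex -3.824 -2.971 0.915
endloop
endfacet
facet normal 0.906 -0.091 0.413
outer loop
vertex -2.971 -3.056 1.302
vertex -2.276 -1.469 0.125
vertex -3.02 -1.991 1.644
endloop
endfacet
facet normal 0.043 -0.951 -0.305
outer loop
vertex -2.228 -2.535 -0.217
vertex -2.971 -3.056 1.302
vertex -3.08 -2.449 -0.604
endloop
endfacet
facet normal 0.907 -0.091 0.412
outer loop
vertex -2.228 -2.535 -0.217
vertex -2.276 -1.469 0.125
vertex -2.971 -3.056 1.302
endloop
endfacet
facet normal -0.043 0.951 0.306
outer loop
vertex -3.02 -1.991 1.644
vertex -2.276 -1.469 0.125
vertex -3.872 -1.905 1.257
endloop
endfacet
facet normal -0.907 0.091 -0.412
outer loop
vertex -3.129 -1.384 -0.262
vertex -3.08 -2.449 -0.604
vertex -3.872 -1.905 1.257
endloop
endfacet
facet normal -0.044 0.951 0.305
outer loop
vertex -3.872 -1.905 1.257
vertex -2.276 -1.469 0.125
vertex -3.129 -1.384 -0.262
endloop
endfacet
facet normal 0.420 0.295 -0.858
outer loop
vertex -3.129 -1.384 -0.262
vertex -2.228 -2.535 -0.217
vertex -3.08 -2.449 -0.604
endloop
endfacet
facet normal 0.419 0.294 -0.859
outer loop
vertex -2.276 -1.469 0.125
vertex -2.228 -2.535 -0.217
vertex -3.129 -1.384 -0.262
endloop
endfacet

endsolid


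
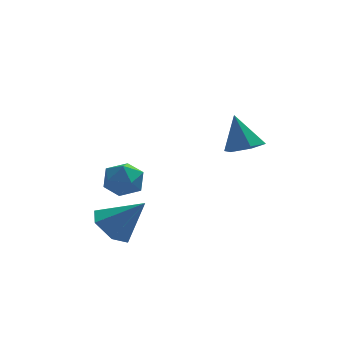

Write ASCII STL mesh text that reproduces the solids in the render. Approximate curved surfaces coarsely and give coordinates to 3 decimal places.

solid 
facet normal 0.225 -0.330 -0.917
outer loop
vertex 4.404 -2.753 2.276
vertex 3.594 -2.544 2.002
vertex 4.243 -1.952 1.948
endloop
endfacet
facet normal 0.783 0.364 0.504
outer loop
vertex 4.404 -2.753 2.276
vertex 4.243 -1.952 1.948
vertex 3.206 -1.976 3.578
endloop
endfacet
facet normal 0.225 -0.330 -0.917
outer loop
vertex 4.243 -1.952 1.948
vertex 3.594 -2.544 2.002
vertex 3.433 -1.744 1.674
endloop
endfacet
facet normal 0.201 0.969 0.142
outer loop
vertex 4.243 -1.952 1.948
vertex 3.433 -1.744 1.674
vertex 3.206 -1.976 3.578
endloop
endfacet
facet normal 0.226 -0.330 -0.916
outer loop
vertex 3.433 -1.744 1.674
vertex 3.594 -2.544 2.002
vertex 2.784 -2.336 1.727
endloop
endfacet
facet normal -0.673 0.739 0.010
outer loop
vertex 3.433 -1.744 1.674
vertex 2.784 -2.336 1.727
vertex 3.206 -1.976 3.578
endloop
endfacet
facet normal 0.226 -0.331 -0.916
outer loop
vertex 2.784 -2.336 1.727
vertex 3.594 -2.544 2.002
vertex 2.945 -3.136 2.056
endloop
endfacet
facet normal -0.966 -0.096 0.239
outer loop
vertex 2.784 -2.336 1.727
vertex 2.945 -3.136 2.056
vertex 3.206 -1.976 3.578
endloop
endfacet
facet normal 0.225 -0.330 -0.917
outer loop
vertex 2.945 -3.136 2.056
vertex 3.594 -2.544 2.002
vertex 3.755 -3.345 2.33
endloop
endfacet
facet normal -0.384 -0.701 0.600
outer loop
vertex 2.945 -3.136 2.056
vertex 3.755 -3.345 2.33
vertex 3.206 -1.976 3.578
endloop
endfacet
facet normal 0.225 -0.330 -0.917
outer loop
vertex 3.755 -3.345 2.33
vertex 3.594 -2.544 2.002
vertex 4.404 -2.753 2.276
endloop
endfacet
facet normal 0.491 -0.471 0.733
outer loop
vertex 3.755 -3.345 2.33
vertex 4.404 -2.753 2.276
vertex 3.206 -1.976 3.578
endloop
endfacet
facet normal -0.695 0.100 -0.712
outer loop
vertex -1.14 -1.705 -3.061
vertex -1.821 -2.291 -2.479
vertex -1.791 -1.228 -2.359
endloop
endfacet
facet normal 0.641 0.764 0.075
outer loop
vertex -1.14 -1.705 -3.061
vertex -1.791 -1.228 -2.359
vertex -0.439 -2.489 -1.061
endloop
endfacet
facet normal -0.695 0.100 -0.712
outer loop
vertex -1.791 -1.228 -2.359
vertex -1.821 -2.291 -2.479
vertex -2.472 -1.813 -1.777
endloop
endfacet
facet normal -0.011 0.712 0.703
outer loop
vertex -1.791 -1.228 -2.359
vertex -2.472 -1.813 -1.777
vertex -0.439 -2.489 -1.061
endloop
endfacet
facet normal -0.695 0.100 -0.712
outer loop
vertex -2.472 -1.813 -1.777
vertex -1.821 -2.291 -2.479
vertex -2.502 -2.876 -1.897
endloop
endfacet
facet normal -0.359 -0.095 0.929
outer loop
vertex -2.472 -1.813 -1.777
vertex -2.502 -2.876 -1.897
vertex -0.439 -2.489 -1.061
endloop
endfacet
facet normal -0.695 0.100 -0.712
outer loop
vertex -2.502 -2.876 -1.897
vertex -1.821 -2.291 -2.479
vertex -1.851 -3.353 -2.599
endloop
endfacet
facet normal -0.054 -0.849 0.526
outer loop
vertex -2.502 -2.876 -1.897
vertex -1.851 -3.353 -2.599
vertex -0.439 -2.489 -1.061
endloop
endfacet
facet normal -0.695 0.100 -0.712
outer loop
vertex -1.851 -3.353 -2.599
vertex -1.821 -2.291 -2.479
vertex -1.17 -2.768 -3.181
endloop
endfacet
facet normal 0.597 -0.796 -0.101
outer loop
vertex -1.851 -3.353 -2.599
vertex -1.17 -2.768 -3.181
vertex -0.439 -2.489 -1.061
endloop
endfacet
facet normal -0.695 0.100 -0.712
outer loop
vertex -1.17 -2.768 -3.181
vertex -1.821 -2.291 -2.479
vertex -1.14 -1.705 -3.061
endloop
endfacet
facet normal 0.945 0.010 -0.327
outer loop
vertex -1.17 -2.768 -3.181
vertex -1.14 -1.705 -3.061
vertex -0.439 -2.489 -1.061
endloop
endfacet
facet normal -0.340 0.857 0.386
outer loop
vertex -1.42 1.396 -1.467
vertex -1.855 0.889 -0.725
vertex -0.916 1.216 -0.623
endloop
endfacet
facet normal 0.275 0.961 0.041
outer loop
vertex -1.42 1.396 -1.467
vertex -0.916 1.216 -0.623
vertex -0.46 1.123 -1.507
endloop
endfacet
facet normal 0.187 0.749 -0.635
outer loop
vertex -1.42 1.396 -1.467
vertex -0.46 1.123 -1.507
vertex -1.116 0.738 -2.154
endloop
endfacet
facet normal -0.483 0.516 -0.708
outer loop
vertex -1.42 1.396 -1.467
vertex -1.116 0.738 -2.154
vertex -1.978 0.594 -1.671
endloop
endfacet
facet normal -0.809 0.582 -0.076
outer loop
vertex -1.42 1.396 -1.467
vertex -1.978 0.594 -1.671
vertex -1.855 0.889 -0.725
endloop
endfacet
facet normal 0.770 0.540 0.340
outer loop
vertex -0.46 1.123 -1.507
vertex -0.916 1.216 -0.623
vertex -0.302 0.446 -0.789
endloop
endfacet
facet normal -0.228 0.374 0.899
outer loop
vertex -0.916 1.216 -0.623
vertex -1.855 0.889 -0.725
vertex -1.164 0.302 -0.306
endloop
endfacet
facet normal -0.986 -0.071 0.150
outer loop
vertex -1.855 0.889 -0.725
vertex -1.978 0.594 -1.671
vertex -1.82 -0.083 -0.953
endloop
endfacet
facet normal -0.458 -0.178 -0.871
outer loop
vertex -1.978 0.594 -1.671
vertex -1.116 0.738 -2.154
vertex -1.364 -0.176 -1.837
endloop
endfacet
facet normal 0.626 0.199 -0.754
outer loop
vertex -1.116 0.738 -2.154
vertex -0.46 1.123 -1.507
vertex -0.425 0.151 -1.735
endloop
endfacet
facet normal 0.483 -0.516 0.708
outer loop
vertex -0.86 -0.356 -0.993
vertex -0.302 0.446 -0.789
vertex -1.164 0.302 -0.306
endloop
endfacet
facet normal -0.187 -0.749 0.635
outer loop
vertex -0.86 -0.356 -0.993
vertex -1.164 0.302 -0.306
vertex -1.82 -0.083 -0.953
endloop
endfacet
facet normal -0.275 -0.961 -0.041
outer loop
vertex -0.86 -0.356 -0.993
vertex -1.82 -0.083 -0.953
vertex -1.364 -0.176 -1.837
endloop
endfacet
facet normal 0.340 -0.857 -0.386
outer loop
vertex -0.86 -0.356 -0.993
vertex -1.364 -0.176 -1.837
vertex -0.425 0.151 -1.735
endloop
endfacet
facet normal 0.809 -0.582 0.076
outer loop
vertex -0.86 -0.356 -0.993
vertex -0.425 0.151 -1.735
vertex -0.302 0.446 -0.789
endloop
endfacet
facet normal 0.458 0.178 0.871
outer loop
vertex -1.164 0.302 -0.306
vertex -0.302 0.446 -0.789
vertex -0.916 1.216 -0.623
endloop
endfacet
facet normal -0.626 -0.199 0.754
outer loop
vertex -1.82 -0.083 -0.953
vertex -1.164 0.302 -0.306
vertex -1.855 0.889 -0.725
endloop
endfacet
facet normal -0.770 -0.540 -0.340
outer loop
vertex -1.364 -0.176 -1.837
vertex -1.82 -0.083 -0.953
vertex -1.978 0.594 -1.671
endloop
endfacet
facet normal 0.228 -0.374 -0.899
outer loop
vertex -0.425 0.151 -1.735
vertex -1.364 -0.176 -1.837
vertex -1.116 0.738 -2.154
endloop
endfacet
facet normal 0.986 0.071 -0.150
outer loop
vertex -0.302 0.446 -0.789
vertex -0.425 0.151 -1.735
vertex -0.46 1.123 -1.507
endloop
endfacet

endsolid


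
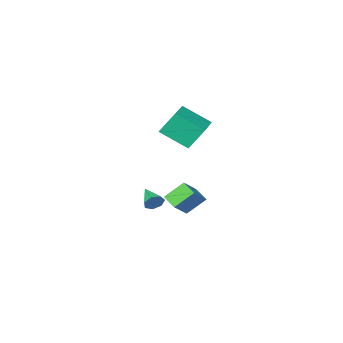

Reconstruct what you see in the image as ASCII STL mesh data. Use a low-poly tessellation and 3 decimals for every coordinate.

solid 
facet normal -0.718 0.234 0.655
outer loop
vertex -1.513 -1.242 -3.67
vertex -0.192 -0.585 -2.456
vertex -1.6 -0.206 -4.136
endloop
endfacet
facet normal -0.692 -0.344 -0.635
outer loop
vertex -0.408 -0.595 -5.224
vertex -1.513 -1.242 -3.67
vertex -1.6 -0.206 -4.136
endloop
endfacet
facet normal -0.718 0.235 0.655
outer loop
vertex -1.6 -0.206 -4.136
vertex -0.192 -0.585 -2.456
vertex -0.279 0.452 -2.923
endloop
endfacet
facet normal -0.077 0.909 -0.409
outer loop
vertex -0.279 0.452 -2.923
vertex -0.408 -0.595 -5.224
vertex -1.6 -0.206 -4.136
endloop
endfacet
facet normal 0.076 -0.909 0.409
outer loop
vertex -1.513 -1.242 -3.67
vertex 1.0 -0.974 -3.544
vertex -0.192 -0.585 -2.456
endloop
endfacet
facet normal -0.692 -0.344 -0.635
outer loop
vertex -0.321 -1.632 -4.757
vertex -1.513 -1.242 -3.67
vertex -0.408 -0.595 -5.224
endloop
endfacet
facet normal 0.076 -0.909 0.410
outer loop
vertex -0.321 -1.632 -4.757
vertex 1.0 -0.974 -3.544
vertex -1.513 -1.242 -3.67
endloop
endfacet
facet normal 0.692 0.344 0.635
outer loop
vertex -0.192 -0.585 -2.456
vertex 1.0 -0.974 -3.544
vertex -0.279 0.452 -2.923
endloop
endfacet
facet normal -0.076 0.909 -0.409
outer loop
vertex 0.913 0.062 -4.01
vertex -0.408 -0.595 -5.224
vertex -0.279 0.452 -2.923
endloop
endfacet
facet normal 0.692 0.344 0.635
outer loop
vertex -0.279 0.452 -2.923
vertex 1.0 -0.974 -3.544
vertex 0.913 0.062 -4.01
endloop
endfacet
facet normal 0.718 -0.235 -0.655
outer loop
vertex 0.913 0.062 -4.01
vertex -0.321 -1.632 -4.757
vertex -0.408 -0.595 -5.224
endloop
endfacet
facet normal 0.718 -0.234 -0.655
outer loop
vertex 1.0 -0.974 -3.544
vertex -0.321 -1.632 -4.757
vertex 0.913 0.062 -4.01
endloop
endfacet
facet normal 0.148 0.934 -0.325
outer loop
vertex 3.64 1.86 -1.655
vertex 3.335 1.704 -2.242
vertex 3.057 1.947 -1.671
endloop
endfacet
facet normal -0.033 -0.041 0.999
outer loop
vertex 3.64 1.86 -1.655
vertex 3.057 1.947 -1.671
vertex 3.105 0.256 -1.738
endloop
endfacet
facet normal 0.149 0.934 -0.325
outer loop
vertex 3.057 1.947 -1.671
vertex 3.335 1.704 -2.242
vertex 2.683 1.851 -2.118
endloop
endfacet
facet normal -0.761 -0.047 0.647
outer loop
vertex 3.057 1.947 -1.671
vertex 2.683 1.851 -2.118
vertex 3.105 0.256 -1.738
endloop
endfacet
facet normal 0.149 0.934 -0.326
outer loop
vertex 2.683 1.851 -2.118
vertex 3.335 1.704 -2.242
vertex 2.8 1.644 -2.658
endloop
endfacet
facet normal -0.956 -0.277 -0.101
outer loop
vertex 2.683 1.851 -2.118
vertex 2.8 1.644 -2.658
vertex 3.105 0.256 -1.738
endloop
endfacet
facet normal 0.148 0.934 -0.326
outer loop
vertex 2.8 1.644 -2.658
vertex 3.335 1.704 -2.242
vertex 3.321 1.482 -2.885
endloop
endfacet
facet normal -0.471 -0.557 -0.684
outer loop
vertex 2.8 1.644 -2.658
vertex 3.321 1.482 -2.885
vertex 3.105 0.256 -1.738
endloop
endfacet
facet normal 0.149 0.934 -0.326
outer loop
vertex 3.321 1.482 -2.885
vertex 3.335 1.704 -2.242
vertex 3.852 1.487 -2.628
endloop
endfacet
facet normal 0.326 -0.676 -0.661
outer loop
vertex 3.321 1.482 -2.885
vertex 3.852 1.487 -2.628
vertex 3.105 0.256 -1.738
endloop
endfacet
facet normal 0.149 0.934 -0.325
outer loop
vertex 3.852 1.487 -2.628
vertex 3.335 1.704 -2.242
vertex 3.994 1.655 -2.08
endloop
endfacet
facet normal 0.837 -0.544 -0.050
outer loop
vertex 3.852 1.487 -2.628
vertex 3.994 1.655 -2.08
vertex 3.105 0.256 -1.738
endloop
endfacet
facet normal 0.149 0.934 -0.326
outer loop
vertex 3.994 1.655 -2.08
vertex 3.335 1.704 -2.242
vertex 3.64 1.86 -1.655
endloop
endfacet
facet normal 0.676 -0.261 0.689
outer loop
vertex 3.994 1.655 -2.08
vertex 3.64 1.86 -1.655
vertex 3.105 0.256 -1.738
endloop
endfacet
facet normal -0.457 0.299 0.838
outer loop
vertex 0.485 0.299 4.637
vertex 1.859 1.733 4.874
vertex -0.73 1.653 3.491
endloop
endfacet
facet normal -0.687 -0.717 -0.118
outer loop
vertex 0.101 1.107 1.966
vertex 0.485 0.299 4.637
vertex -0.73 1.653 3.491
endloop
endfacet
facet normal -0.457 0.300 0.837
outer loop
vertex -0.73 1.653 3.491
vertex 1.859 1.733 4.874
vertex 0.645 3.086 3.727
endloop
endfacet
facet normal -0.565 0.630 -0.533
outer loop
vertex 0.645 3.086 3.727
vertex 0.101 1.107 1.966
vertex -0.73 1.653 3.491
endloop
endfacet
facet normal 0.565 -0.630 0.533
outer loop
vertex 0.485 0.299 4.637
vertex 2.69 1.187 3.349
vertex 1.859 1.733 4.874
endloop
endfacet
facet normal -0.687 -0.717 -0.118
outer loop
vertex 1.315 -0.246 3.113
vertex 0.485 0.299 4.637
vertex 0.101 1.107 1.966
endloop
endfacet
facet normal 0.565 -0.630 0.533
outer loop
vertex 1.315 -0.246 3.113
vertex 2.69 1.187 3.349
vertex 0.485 0.299 4.637
endloop
endfacet
facet normal 0.687 0.717 0.118
outer loop
vertex 1.859 1.733 4.874
vertex 2.69 1.187 3.349
vertex 0.645 3.086 3.727
endloop
endfacet
facet normal -0.565 0.630 -0.533
outer loop
vertex 1.475 2.541 2.203
vertex 0.101 1.107 1.966
vertex 0.645 3.086 3.727
endloop
endfacet
facet normal 0.687 0.717 0.118
outer loop
vertex 0.645 3.086 3.727
vertex 2.69 1.187 3.349
vertex 1.475 2.541 2.203
endloop
endfacet
facet normal 0.457 -0.300 -0.837
outer loop
vertex 1.475 2.541 2.203
vertex 1.315 -0.246 3.113
vertex 0.101 1.107 1.966
endloop
endfacet
facet normal 0.456 -0.300 -0.838
outer loop
vertex 2.69 1.187 3.349
vertex 1.315 -0.246 3.113
vertex 1.475 2.541 2.203
endloop
endfacet

endsolid


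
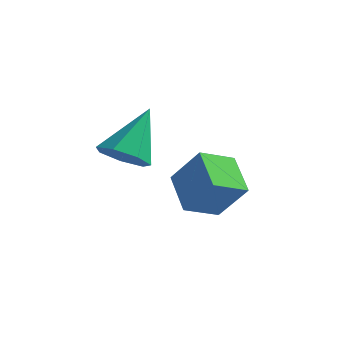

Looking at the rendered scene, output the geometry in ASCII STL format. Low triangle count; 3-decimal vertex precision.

solid 
facet normal -0.676 0.496 0.545
outer loop
vertex 2.067 -0.389 1.238
vertex 2.427 0.479 0.895
vertex 1.269 -0.434 0.29
endloop
endfacet
facet normal -0.359 -0.868 0.344
outer loop
vertex 2.093 -1.039 -0.375
vertex 2.067 -0.389 1.238
vertex 1.269 -0.434 0.29
endloop
endfacet
facet normal -0.676 0.496 0.545
outer loop
vertex 1.269 -0.434 0.29
vertex 2.427 0.479 0.895
vertex 1.629 0.434 -0.053
endloop
endfacet
facet normal -0.643 -0.035 -0.765
outer loop
vertex 1.629 0.434 -0.053
vertex 2.093 -1.039 -0.375
vertex 1.269 -0.434 0.29
endloop
endfacet
facet normal 0.643 0.035 0.765
outer loop
vertex 2.067 -0.389 1.238
vertex 3.251 -0.126 0.23
vertex 2.427 0.479 0.895
endloop
endfacet
facet normal -0.359 -0.868 0.344
outer loop
vertex 2.891 -0.994 0.573
vertex 2.067 -0.389 1.238
vertex 2.093 -1.039 -0.375
endloop
endfacet
facet normal 0.643 0.035 0.765
outer loop
vertex 2.891 -0.994 0.573
vertex 3.251 -0.126 0.23
vertex 2.067 -0.389 1.238
endloop
endfacet
facet normal 0.359 0.868 -0.344
outer loop
vertex 2.427 0.479 0.895
vertex 3.251 -0.126 0.23
vertex 1.629 0.434 -0.053
endloop
endfacet
facet normal -0.643 -0.035 -0.765
outer loop
vertex 2.453 -0.171 -0.718
vertex 2.093 -1.039 -0.375
vertex 1.629 0.434 -0.053
endloop
endfacet
facet normal 0.359 0.868 -0.344
outer loop
vertex 1.629 0.434 -0.053
vertex 3.251 -0.126 0.23
vertex 2.453 -0.171 -0.718
endloop
endfacet
facet normal 0.676 -0.496 -0.545
outer loop
vertex 2.453 -0.171 -0.718
vertex 2.891 -0.994 0.573
vertex 2.093 -1.039 -0.375
endloop
endfacet
facet normal 0.676 -0.496 -0.545
outer loop
vertex 3.251 -0.126 0.23
vertex 2.891 -0.994 0.573
vertex 2.453 -0.171 -0.718
endloop
endfacet
facet normal -0.009 -0.615 -0.788
outer loop
vertex 2.33 -2.533 1.504
vertex 1.724 -2.754 1.683
vertex 1.88 -2.241 1.281
endloop
endfacet
facet normal 0.592 0.790 -0.160
outer loop
vertex 2.33 -2.533 1.504
vertex 1.88 -2.241 1.281
vertex 1.736 -1.806 2.897
endloop
endfacet
facet normal -0.009 -0.615 -0.788
outer loop
vertex 1.88 -2.241 1.281
vertex 1.724 -2.754 1.683
vertex 1.312 -2.335 1.361
endloop
endfacet
facet normal -0.194 0.943 -0.271
outer loop
vertex 1.88 -2.241 1.281
vertex 1.312 -2.335 1.361
vertex 1.736 -1.806 2.897
endloop
endfacet
facet normal -0.009 -0.615 -0.788
outer loop
vertex 1.312 -2.335 1.361
vertex 1.724 -2.754 1.683
vertex 1.054 -2.744 1.683
endloop
endfacet
facet normal -0.831 0.555 0.038
outer loop
vertex 1.312 -2.335 1.361
vertex 1.054 -2.744 1.683
vertex 1.736 -1.806 2.897
endloop
endfacet
facet normal -0.009 -0.615 -0.789
outer loop
vertex 1.054 -2.744 1.683
vertex 1.724 -2.754 1.683
vertex 1.3 -3.161 2.005
endloop
endfacet
facet normal -0.840 -0.082 0.536
outer loop
vertex 1.054 -2.744 1.683
vertex 1.3 -3.161 2.005
vertex 1.736 -1.806 2.897
endloop
endfacet
facet normal -0.008 -0.615 -0.788
outer loop
vertex 1.3 -3.161 2.005
vertex 1.724 -2.754 1.683
vertex 1.865 -3.271 2.085
endloop
endfacet
facet normal -0.215 -0.488 0.846
outer loop
vertex 1.3 -3.161 2.005
vertex 1.865 -3.271 2.085
vertex 1.736 -1.806 2.897
endloop
endfacet
facet normal -0.008 -0.615 -0.788
outer loop
vertex 1.865 -3.271 2.085
vertex 1.724 -2.754 1.683
vertex 2.324 -2.991 1.862
endloop
endfacet
facet normal 0.575 -0.357 0.736
outer loop
vertex 1.865 -3.271 2.085
vertex 2.324 -2.991 1.862
vertex 1.736 -1.806 2.897
endloop
endfacet
facet normal -0.008 -0.616 -0.788
outer loop
vertex 2.324 -2.991 1.862
vertex 1.724 -2.754 1.683
vertex 2.33 -2.533 1.504
endloop
endfacet
facet normal 0.934 0.212 0.287
outer loop
vertex 2.324 -2.991 1.862
vertex 2.33 -2.533 1.504
vertex 1.736 -1.806 2.897
endloop
endfacet

endsolid
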